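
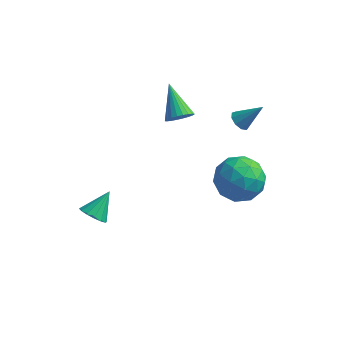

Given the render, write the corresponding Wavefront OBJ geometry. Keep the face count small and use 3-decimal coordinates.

v 2.355 4.953 -2.236
v 3.494 4.917 -2.699
v 2.306 2.963 -2.201
v 3.445 2.927 -2.664
v 3.26 3.332 -1.517
v 3.29 4.562 -1.539
v 2.51 3.318 -3.361
v 2.54 4.548 -3.383
v 3.59 3.906 -3.394
v 4.053 3.915 -2.255
v 1.747 3.965 -2.645
v 2.21 3.974 -1.506
v 2.929 5.109 -2.471
v 2.871 2.771 -2.429
v 2.762 3.009 -1.755
v 3.432 2.987 -2.028
v 2.809 4.901 -1.789
v 3.479 4.879 -2.061
v 3.341 3.948 -1.366
v 2.321 3.001 -2.839
v 2.991 2.979 -3.111
v 2.368 4.893 -2.872
v 3.038 4.871 -3.145
v 2.459 3.932 -3.534
v 3.655 4.494 -3.152
v 3.626 3.325 -3.131
v 3.076 3.555 -3.541
v 3.094 4.277 -3.553
v 3.927 4.499 -2.482
v 3.898 3.33 -2.461
v 3.789 3.568 -1.787
v 3.807 4.291 -1.8
v 3.983 3.905 -2.89
v 1.902 4.55 -2.439
v 1.873 3.381 -2.418
v 1.993 3.589 -3.1
v 2.011 4.312 -3.113
v 2.174 4.555 -1.769
v 2.145 3.386 -1.748
v 2.706 3.603 -1.347
v 2.724 4.325 -1.359
v 1.817 3.975 -2.01
v 0.573 2.693 2.522
v 0.814 2.409 3.055
v -0.293 3.827 3.518
v 0.991 2.585 3.008
v 1.104 2.778 2.888
v 1.136 2.957 2.712
v 1.083 3.096 2.507
v 0.952 3.174 2.304
v 0.763 3.179 2.134
v 0.546 3.11 2.024
v 0.332 2.977 1.989
v 0.156 2.801 2.036
v 0.043 2.609 2.156
v 0.01 2.429 2.333
v 0.064 2.29 2.538
v 0.195 2.212 2.741
v 0.383 2.207 2.91
v 0.601 2.277 3.02
v 2.872 3.852 1.923
v 3.248 3.584 1.664
v 3.768 4.148 2.917
v 3.25 3.931 1.56
v 3.074 4.241 1.625
v 2.804 4.37 1.83
v 2.566 4.256 2.079
v 2.471 3.953 2.255
v 2.564 3.603 2.275
v 2.801 3.37 2.131
v 3.071 3.362 1.89
v -1.942 -1.134 -1.456
v -1.349 -1.1 -1.767
v -1.538 -0.186 -0.584
v -1.549 -0.866 -1.929
v -1.854 -0.705 -1.963
v -2.182 -0.658 -1.862
v -2.446 -0.739 -1.652
v -2.575 -0.926 -1.39
v -2.534 -1.168 -1.145
v -2.334 -1.402 -0.984
v -2.029 -1.563 -0.949
v -1.701 -1.61 -1.05
v -1.437 -1.529 -1.26
v -1.308 -1.342 -1.523
f 1 38 17
f 38 12 41
f 17 41 6
f 38 41 17
f 1 17 13
f 17 6 18
f 13 18 2
f 17 18 13
f 1 13 22
f 13 2 23
f 22 23 8
f 13 23 22
f 1 22 34
f 22 8 37
f 34 37 11
f 22 37 34
f 1 34 38
f 34 11 42
f 38 42 12
f 34 42 38
f 2 18 29
f 18 6 32
f 29 32 10
f 18 32 29
f 6 41 19
f 41 12 40
f 19 40 5
f 41 40 19
f 12 42 39
f 42 11 35
f 39 35 3
f 42 35 39
f 11 37 36
f 37 8 24
f 36 24 7
f 37 24 36
f 8 23 28
f 23 2 25
f 28 25 9
f 23 25 28
f 4 30 16
f 30 10 31
f 16 31 5
f 30 31 16
f 4 16 14
f 16 5 15
f 14 15 3
f 16 15 14
f 4 14 21
f 14 3 20
f 21 20 7
f 14 20 21
f 4 21 26
f 21 7 27
f 26 27 9
f 21 27 26
f 4 26 30
f 26 9 33
f 30 33 10
f 26 33 30
f 5 31 19
f 31 10 32
f 19 32 6
f 31 32 19
f 3 15 39
f 15 5 40
f 39 40 12
f 15 40 39
f 7 20 36
f 20 3 35
f 36 35 11
f 20 35 36
f 9 27 28
f 27 7 24
f 28 24 8
f 27 24 28
f 10 33 29
f 33 9 25
f 29 25 2
f 33 25 29
f 44 43 46
f 44 46 45
f 46 43 47
f 46 47 45
f 47 43 48
f 47 48 45
f 48 43 49
f 48 49 45
f 49 43 50
f 49 50 45
f 50 43 51
f 50 51 45
f 51 43 52
f 51 52 45
f 52 43 53
f 52 53 45
f 53 43 54
f 53 54 45
f 54 43 55
f 54 55 45
f 55 43 56
f 55 56 45
f 56 43 57
f 56 57 45
f 57 43 58
f 57 58 45
f 58 43 59
f 58 59 45
f 59 43 60
f 59 60 45
f 60 43 44
f 60 44 45
f 62 61 64
f 62 64 63
f 64 61 65
f 64 65 63
f 65 61 66
f 65 66 63
f 66 61 67
f 66 67 63
f 67 61 68
f 67 68 63
f 68 61 69
f 68 69 63
f 69 61 70
f 69 70 63
f 70 61 71
f 70 71 63
f 71 61 62
f 71 62 63
f 73 72 75
f 73 75 74
f 75 72 76
f 75 76 74
f 76 72 77
f 76 77 74
f 77 72 78
f 77 78 74
f 78 72 79
f 78 79 74
f 79 72 80
f 79 80 74
f 80 72 81
f 80 81 74
f 81 72 82
f 81 82 74
f 82 72 83
f 82 83 74
f 83 72 84
f 83 84 74
f 84 72 85
f 84 85 74
f 85 72 73
f 85 73 74



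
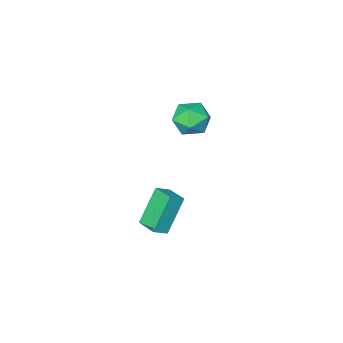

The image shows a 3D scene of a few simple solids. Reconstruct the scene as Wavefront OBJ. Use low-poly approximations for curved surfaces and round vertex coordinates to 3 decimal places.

v 2.792 1.532 -0.897
v 3.522 1.491 -0.445
v 2.747 2.658 -0.724
v 3.477 2.617 -0.271
v 3.883 1.843 -2.629
v 4.613 1.802 -2.176
v 3.838 2.969 -2.455
v 4.568 2.928 -2.003
v 1.689 2.641 3.43
v 2.43 2.636 4.101
v 1.31 1.124 3.839
v 2.051 1.119 4.51
v 1.245 1.69 4.659
v 1.479 2.627 4.407
v 2.261 1.133 3.533
v 2.495 2.07 3.281
v 2.783 1.704 4.165
v 2.155 2.049 4.86
v 1.585 1.711 3.08
v 0.957 2.056 3.775
f 2 4 1
f 5 2 1
f 1 4 3
f 3 5 1
f 2 8 4
f 6 2 5
f 6 8 2
f 4 8 3
f 7 5 3
f 3 8 7
f 7 6 5
f 8 6 7
f 9 20 14
f 9 14 10
f 9 10 16
f 9 16 19
f 9 19 20
f 10 14 18
f 14 20 13
f 20 19 11
f 19 16 15
f 16 10 17
f 12 18 13
f 12 13 11
f 12 11 15
f 12 15 17
f 12 17 18
f 13 18 14
f 11 13 20
f 15 11 19
f 17 15 16
f 18 17 10



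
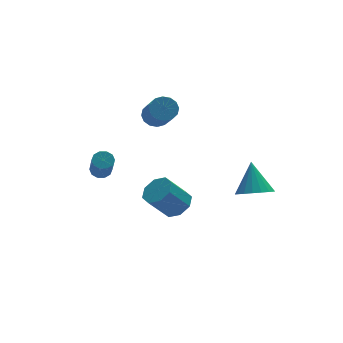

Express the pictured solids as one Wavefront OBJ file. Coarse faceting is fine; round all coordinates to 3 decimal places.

v -3.088 0.945 -0.463
v -2.544 0.778 -0.496
v -2.789 -0.293 0.931
v -3.332 -0.125 0.963
v -2.558 1.06 -0.286
v -2.803 -0.01 1.14
v -2.775 1.299 -0.144
v -3.02 0.229 1.282
v -3.111 1.403 -0.124
v -3.356 0.332 1.302
v -3.438 1.332 -0.233
v -3.683 0.261 1.193
v -3.631 1.113 -0.431
v -3.876 0.042 0.996
v -3.617 0.83 -0.64
v -3.862 -0.24 0.786
v -3.4 0.591 -0.782
v -3.645 -0.479 0.644
v -3.064 0.488 -0.802
v -3.309 -0.583 0.624
v -2.737 0.559 -0.693
v -2.982 -0.512 0.733
v 0.305 2.075 2.058
v 0.79 2.434 2.521
v 0.6 0.883 3.924
v 0.115 0.525 3.462
v 0.435 2.569 2.622
v 0.244 1.018 4.025
v 0.044 2.572 2.571
v -0.146 1.021 3.975
v -0.276 2.441 2.384
v -0.466 0.891 3.787
v -0.44 2.213 2.109
v -0.631 0.662 3.512
v -0.405 1.948 1.821
v -0.596 0.397 3.224
v -0.18 1.717 1.596
v -0.37 0.166 2.999
v 0.176 1.582 1.495
v -0.015 0.031 2.898
v 0.566 1.579 1.545
v 0.376 0.028 2.949
v 0.886 1.709 1.733
v 0.696 0.159 3.136
v 1.051 1.938 2.008
v 0.86 0.387 3.411
v 1.016 2.203 2.296
v 0.825 0.652 3.699
v 3.445 -3.156 -1.268
v 4.408 -3.073 -1.482
v 3.695 -2.084 0.268
v 4.231 -2.729 -1.693
v 3.898 -2.47 -1.82
v 3.475 -2.347 -1.838
v 3.047 -2.384 -1.742
v 2.697 -2.574 -1.553
v 2.496 -2.879 -1.308
v 2.482 -3.239 -1.054
v 2.66 -3.583 -0.843
v 2.993 -3.842 -0.716
v 3.415 -3.965 -0.699
v 3.844 -3.928 -0.794
v 4.194 -3.738 -0.983
v 4.395 -3.433 -1.229
v 0.727 0.31 -3.673
v 1.426 0.051 -3.117
v 0.332 0.032 -1.751
v -0.367 0.29 -2.307
v 1.36 0.759 -3.16
v 0.266 0.739 -1.794
v 0.922 1.203 -3.504
v -0.171 1.184 -2.138
v 0.371 1.124 -3.947
v -0.723 1.105 -2.581
v 0.028 0.568 -4.229
v -1.066 0.549 -2.863
v 0.094 -0.139 -4.186
v -1 -0.159 -2.82
v 0.531 -0.584 -3.842
v -0.562 -0.603 -2.476
v 1.083 -0.505 -3.399
v -0.011 -0.524 -2.033
f 2 1 5
f 2 5 3
f 3 5 6
f 3 6 4
f 5 1 7
f 5 7 6
f 6 7 8
f 6 8 4
f 7 1 9
f 7 9 8
f 8 9 10
f 8 10 4
f 9 1 11
f 9 11 10
f 10 11 12
f 10 12 4
f 11 1 13
f 11 13 12
f 12 13 14
f 12 14 4
f 13 1 15
f 13 15 14
f 14 15 16
f 14 16 4
f 15 1 17
f 15 17 16
f 16 17 18
f 16 18 4
f 17 1 19
f 17 19 18
f 18 19 20
f 18 20 4
f 19 1 21
f 19 21 20
f 20 21 22
f 20 22 4
f 21 1 2
f 21 2 22
f 22 2 3
f 22 3 4
f 24 23 27
f 24 27 25
f 25 27 28
f 25 28 26
f 27 23 29
f 27 29 28
f 28 29 30
f 28 30 26
f 29 23 31
f 29 31 30
f 30 31 32
f 30 32 26
f 31 23 33
f 31 33 32
f 32 33 34
f 32 34 26
f 33 23 35
f 33 35 34
f 34 35 36
f 34 36 26
f 35 23 37
f 35 37 36
f 36 37 38
f 36 38 26
f 37 23 39
f 37 39 38
f 38 39 40
f 38 40 26
f 39 23 41
f 39 41 40
f 40 41 42
f 40 42 26
f 41 23 43
f 41 43 42
f 42 43 44
f 42 44 26
f 43 23 45
f 43 45 44
f 44 45 46
f 44 46 26
f 45 23 47
f 45 47 46
f 46 47 48
f 46 48 26
f 47 23 24
f 47 24 48
f 48 24 25
f 48 25 26
f 50 49 52
f 50 52 51
f 52 49 53
f 52 53 51
f 53 49 54
f 53 54 51
f 54 49 55
f 54 55 51
f 55 49 56
f 55 56 51
f 56 49 57
f 56 57 51
f 57 49 58
f 57 58 51
f 58 49 59
f 58 59 51
f 59 49 60
f 59 60 51
f 60 49 61
f 60 61 51
f 61 49 62
f 61 62 51
f 62 49 63
f 62 63 51
f 63 49 64
f 63 64 51
f 64 49 50
f 64 50 51
f 66 65 69
f 66 69 67
f 67 69 70
f 67 70 68
f 69 65 71
f 69 71 70
f 70 71 72
f 70 72 68
f 71 65 73
f 71 73 72
f 72 73 74
f 72 74 68
f 73 65 75
f 73 75 74
f 74 75 76
f 74 76 68
f 75 65 77
f 75 77 76
f 76 77 78
f 76 78 68
f 77 65 79
f 77 79 78
f 78 79 80
f 78 80 68
f 79 65 81
f 79 81 80
f 80 81 82
f 80 82 68
f 81 65 66
f 81 66 82
f 82 66 67
f 82 67 68



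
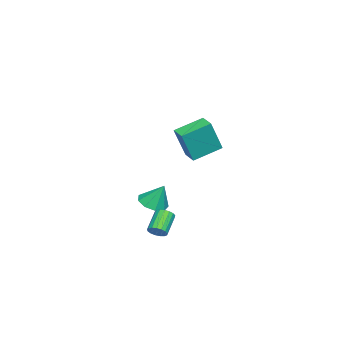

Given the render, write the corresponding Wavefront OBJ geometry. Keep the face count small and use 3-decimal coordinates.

v -2.876 -3.476 -4.35
v -2.26 -4.063 -4.087
v -2.804 -2.804 -3.01
v -1.992 -3.581 -4.344
v -2.137 -3.049 -4.603
v -2.627 -2.718 -4.744
v -3.234 -2.741 -4.7
v -3.673 -3.108 -4.492
v -3.739 -3.647 -4.218
v -3.401 -4.107 -4.005
v -2.817 -4.271 -3.954
v 0.171 1.125 1.951
v 0.79 0.746 3.783
v 0.775 1.775 1.882
v 1.394 1.396 3.713
v 1.286 0.024 1.347
v 1.905 -0.355 3.178
v 1.89 0.674 1.277
v 2.509 0.295 3.109
v 1.387 -1.46 -4.304
v 1.634 -1.124 -3.961
v 0.54 -1.144 -3.153
v 0.293 -1.48 -3.496
v 1.511 -0.966 -4.124
v 0.417 -0.986 -3.317
v 1.359 -0.921 -4.329
v 0.265 -0.941 -3.521
v 1.214 -1 -4.527
v 0.12 -1.02 -3.72
v 1.108 -1.184 -4.675
v 0.014 -1.204 -3.867
v 1.066 -1.432 -4.737
v -0.028 -1.451 -3.93
v 1.098 -1.685 -4.701
v 0.004 -1.705 -3.893
v 1.196 -1.888 -4.573
v 0.102 -1.907 -3.765
v 1.338 -1.992 -4.384
v 0.244 -2.012 -3.576
v 1.491 -1.974 -4.176
v 0.397 -1.994 -3.368
v 1.62 -1.839 -3.998
v 0.526 -1.859 -3.19
v 1.696 -1.617 -3.889
v 0.602 -1.637 -3.082
v 1.701 -1.359 -3.876
v 0.607 -1.379 -3.069
f 2 1 4
f 2 4 3
f 4 1 5
f 4 5 3
f 5 1 6
f 5 6 3
f 6 1 7
f 6 7 3
f 7 1 8
f 7 8 3
f 8 1 9
f 8 9 3
f 9 1 10
f 9 10 3
f 10 1 11
f 10 11 3
f 11 1 2
f 11 2 3
f 13 15 12
f 16 13 12
f 12 15 14
f 14 16 12
f 13 19 15
f 17 13 16
f 17 19 13
f 15 19 14
f 18 16 14
f 14 19 18
f 18 17 16
f 19 17 18
f 21 20 24
f 21 24 22
f 22 24 25
f 22 25 23
f 24 20 26
f 24 26 25
f 25 26 27
f 25 27 23
f 26 20 28
f 26 28 27
f 27 28 29
f 27 29 23
f 28 20 30
f 28 30 29
f 29 30 31
f 29 31 23
f 30 20 32
f 30 32 31
f 31 32 33
f 31 33 23
f 32 20 34
f 32 34 33
f 33 34 35
f 33 35 23
f 34 20 36
f 34 36 35
f 35 36 37
f 35 37 23
f 36 20 38
f 36 38 37
f 37 38 39
f 37 39 23
f 38 20 40
f 38 40 39
f 39 40 41
f 39 41 23
f 40 20 42
f 40 42 41
f 41 42 43
f 41 43 23
f 42 20 44
f 42 44 43
f 43 44 45
f 43 45 23
f 44 20 46
f 44 46 45
f 45 46 47
f 45 47 23
f 46 20 21
f 46 21 47
f 47 21 22
f 47 22 23



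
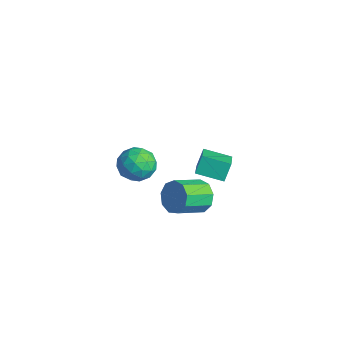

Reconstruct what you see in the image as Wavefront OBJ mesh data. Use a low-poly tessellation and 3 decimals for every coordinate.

v 3.519 0.204 0.9
v 3.265 0.717 1.84
v 2.198 0.982 0.12
v 1.945 1.494 1.06
v 4.415 1.346 0.52
v 4.162 1.858 1.46
v 3.095 2.123 -0.26
v 2.841 2.636 0.68
v 0.6 2.037 -4.107
v 1.416 1.862 -4.693
v 1.636 0.228 -3.899
v 0.82 0.403 -3.313
v 1.61 2.176 -4.101
v 1.83 0.542 -3.307
v 1.332 2.425 -3.512
v 1.552 0.791 -2.718
v 0.711 2.492 -3.201
v 0.931 0.858 -2.407
v 0.038 2.347 -3.314
v 0.258 0.713 -2.52
v -0.372 2.056 -3.799
v -0.152 0.422 -3.004
v -0.327 1.757 -4.427
v -0.107 0.123 -3.633
v 0.152 1.588 -4.906
v 0.372 -0.046 -4.112
v 0.84 1.63 -5.011
v 1.06 -0.004 -4.217
v -2.791 0.792 -2.808
v -2.091 0.026 -3.295
v -4.109 0.374 -4.045
v -3.409 -0.392 -4.532
v -3.831 -0.587 -3.484
v -3.017 -0.328 -2.72
v -3.183 0.728 -4.62
v -2.369 0.987 -3.856
v -2.333 -0.013 -4.415
v -2.734 -0.826 -3.713
v -3.466 1.226 -3.627
v -3.867 0.413 -2.925
v -2.326 0.446 -2.943
v -3.874 -0.046 -4.397
v -4.123 -0.16 -3.781
v -3.711 -0.61 -4.067
v -2.87 0.237 -2.605
v -2.458 -0.213 -2.892
v -3.481 -0.573 -3.003
v -3.742 0.613 -4.448
v -3.33 0.163 -4.735
v -2.489 1.01 -3.273
v -2.077 0.56 -3.559
v -2.719 0.973 -4.337
v -2.056 -0.027 -3.888
v -2.831 -0.273 -4.614
v -2.698 0.385 -4.666
v -2.22 0.537 -4.217
v -2.292 -0.505 -3.475
v -3.066 -0.751 -4.202
v -3.315 -0.865 -3.586
v -2.836 -0.714 -3.137
v -2.434 -0.528 -4.133
v -3.134 1.151 -3.138
v -3.908 0.905 -3.865
v -3.364 1.114 -4.203
v -2.885 1.265 -3.754
v -3.369 0.673 -2.726
v -4.144 0.427 -3.452
v -3.98 -0.137 -3.123
v -3.502 0.015 -2.674
v -3.766 0.928 -3.207
f 2 4 1
f 5 2 1
f 1 4 3
f 3 5 1
f 2 8 4
f 6 2 5
f 6 8 2
f 4 8 3
f 7 5 3
f 3 8 7
f 7 6 5
f 8 6 7
f 10 9 13
f 10 13 11
f 11 13 14
f 11 14 12
f 13 9 15
f 13 15 14
f 14 15 16
f 14 16 12
f 15 9 17
f 15 17 16
f 16 17 18
f 16 18 12
f 17 9 19
f 17 19 18
f 18 19 20
f 18 20 12
f 19 9 21
f 19 21 20
f 20 21 22
f 20 22 12
f 21 9 23
f 21 23 22
f 22 23 24
f 22 24 12
f 23 9 25
f 23 25 24
f 24 25 26
f 24 26 12
f 25 9 27
f 25 27 26
f 26 27 28
f 26 28 12
f 27 9 10
f 27 10 28
f 28 10 11
f 28 11 12
f 29 66 45
f 66 40 69
f 45 69 34
f 66 69 45
f 29 45 41
f 45 34 46
f 41 46 30
f 45 46 41
f 29 41 50
f 41 30 51
f 50 51 36
f 41 51 50
f 29 50 62
f 50 36 65
f 62 65 39
f 50 65 62
f 29 62 66
f 62 39 70
f 66 70 40
f 62 70 66
f 30 46 57
f 46 34 60
f 57 60 38
f 46 60 57
f 34 69 47
f 69 40 68
f 47 68 33
f 69 68 47
f 40 70 67
f 70 39 63
f 67 63 31
f 70 63 67
f 39 65 64
f 65 36 52
f 64 52 35
f 65 52 64
f 36 51 56
f 51 30 53
f 56 53 37
f 51 53 56
f 32 58 44
f 58 38 59
f 44 59 33
f 58 59 44
f 32 44 42
f 44 33 43
f 42 43 31
f 44 43 42
f 32 42 49
f 42 31 48
f 49 48 35
f 42 48 49
f 32 49 54
f 49 35 55
f 54 55 37
f 49 55 54
f 32 54 58
f 54 37 61
f 58 61 38
f 54 61 58
f 33 59 47
f 59 38 60
f 47 60 34
f 59 60 47
f 31 43 67
f 43 33 68
f 67 68 40
f 43 68 67
f 35 48 64
f 48 31 63
f 64 63 39
f 48 63 64
f 37 55 56
f 55 35 52
f 56 52 36
f 55 52 56
f 38 61 57
f 61 37 53
f 57 53 30
f 61 53 57



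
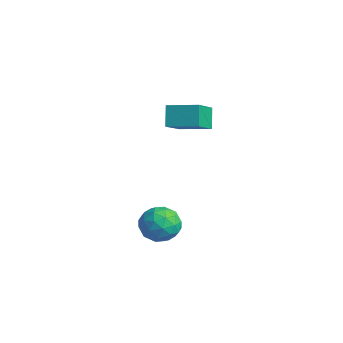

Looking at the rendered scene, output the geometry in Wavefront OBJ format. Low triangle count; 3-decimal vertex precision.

v 1.407 1.86 3.045
v 0.792 2.223 4.179
v 0.255 3.289 1.964
v -0.36 3.652 3.098
v 2.62 3.048 3.322
v 2.005 3.411 4.456
v 1.468 4.477 2.241
v 0.853 4.84 3.375
v 1.889 0.693 -2.681
v 2.403 1.311 -3.512
v 3.557 0.049 -2.128
v 4.071 0.667 -2.959
v 3.579 1.203 -2.06
v 2.548 1.601 -2.402
v 3.412 -0.241 -3.238
v 2.381 0.157 -3.58
v 3.344 0.734 -3.856
v 3.448 1.627 -3.129
v 2.512 -0.267 -2.511
v 2.616 0.626 -1.784
v 2 1.058 -3.145
v 3.96 0.302 -2.495
v 3.671 0.617 -1.967
v 3.973 0.98 -2.455
v 2.085 1.229 -2.493
v 2.387 1.592 -2.981
v 3.078 1.529 -2.128
v 3.573 -0.232 -2.659
v 3.875 0.131 -3.147
v 1.987 0.38 -3.185
v 2.289 0.743 -3.673
v 2.882 -0.169 -3.512
v 2.855 1.082 -3.836
v 3.836 0.704 -3.511
v 3.448 0.17 -3.675
v 2.842 0.404 -3.876
v 2.916 1.607 -3.408
v 3.896 1.229 -3.083
v 3.607 1.544 -2.555
v 3.001 1.778 -2.756
v 3.469 1.268 -3.611
v 2.064 0.131 -2.557
v 3.044 -0.247 -2.232
v 2.959 -0.418 -2.884
v 2.353 -0.184 -3.085
v 2.124 0.656 -2.129
v 3.105 0.278 -1.804
v 3.118 0.956 -1.764
v 2.512 1.19 -1.965
v 2.491 0.092 -2.029
f 2 4 1
f 5 2 1
f 1 4 3
f 3 5 1
f 2 8 4
f 6 2 5
f 6 8 2
f 4 8 3
f 7 5 3
f 3 8 7
f 7 6 5
f 8 6 7
f 9 46 25
f 46 20 49
f 25 49 14
f 46 49 25
f 9 25 21
f 25 14 26
f 21 26 10
f 25 26 21
f 9 21 30
f 21 10 31
f 30 31 16
f 21 31 30
f 9 30 42
f 30 16 45
f 42 45 19
f 30 45 42
f 9 42 46
f 42 19 50
f 46 50 20
f 42 50 46
f 10 26 37
f 26 14 40
f 37 40 18
f 26 40 37
f 14 49 27
f 49 20 48
f 27 48 13
f 49 48 27
f 20 50 47
f 50 19 43
f 47 43 11
f 50 43 47
f 19 45 44
f 45 16 32
f 44 32 15
f 45 32 44
f 16 31 36
f 31 10 33
f 36 33 17
f 31 33 36
f 12 38 24
f 38 18 39
f 24 39 13
f 38 39 24
f 12 24 22
f 24 13 23
f 22 23 11
f 24 23 22
f 12 22 29
f 22 11 28
f 29 28 15
f 22 28 29
f 12 29 34
f 29 15 35
f 34 35 17
f 29 35 34
f 12 34 38
f 34 17 41
f 38 41 18
f 34 41 38
f 13 39 27
f 39 18 40
f 27 40 14
f 39 40 27
f 11 23 47
f 23 13 48
f 47 48 20
f 23 48 47
f 15 28 44
f 28 11 43
f 44 43 19
f 28 43 44
f 17 35 36
f 35 15 32
f 36 32 16
f 35 32 36
f 18 41 37
f 41 17 33
f 37 33 10
f 41 33 37



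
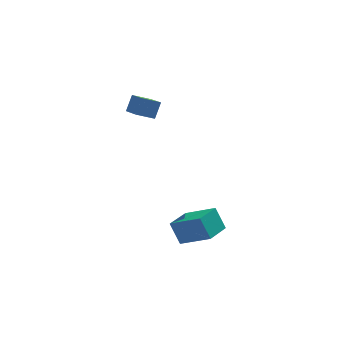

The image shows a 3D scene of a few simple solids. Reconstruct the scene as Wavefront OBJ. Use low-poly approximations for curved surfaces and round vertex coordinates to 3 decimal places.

v 1.159 -4.076 -4.881
v 0.628 -3.63 -3.484
v 2.2 -2.573 -4.965
v 1.668 -2.127 -3.567
v 2.732 -5.113 -3.953
v 2.2 -4.667 -2.555
v 3.772 -3.61 -4.036
v 3.241 -3.164 -2.639
v -0.92 0.044 3.436
v -0.53 0.482 4.506
v -1.317 2.046 2.761
v -0.927 2.484 3.83
v 0.167 0.116 3.01
v 0.557 0.554 4.079
v -0.23 2.118 2.334
v 0.16 2.556 3.404
f 2 4 1
f 5 2 1
f 1 4 3
f 3 5 1
f 2 8 4
f 6 2 5
f 6 8 2
f 4 8 3
f 7 5 3
f 3 8 7
f 7 6 5
f 8 6 7
f 10 12 9
f 13 10 9
f 9 12 11
f 11 13 9
f 10 16 12
f 14 10 13
f 14 16 10
f 12 16 11
f 15 13 11
f 11 16 15
f 15 14 13
f 16 14 15



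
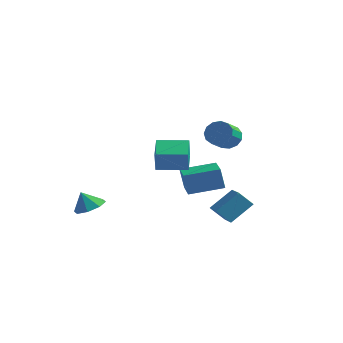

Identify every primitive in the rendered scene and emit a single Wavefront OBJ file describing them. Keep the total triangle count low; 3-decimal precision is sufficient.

v -3.739 -3.068 -4.019
v -2.857 -3.382 -3.727
v -4.181 -3.312 -2.941
v -2.957 -2.649 -3.603
v -3.514 -2.162 -3.722
v -4.203 -2.205 -4.015
v -4.62 -2.755 -4.31
v -4.521 -3.487 -4.435
v -3.963 -3.975 -4.316
v -3.274 -3.931 -4.023
v -0.452 -1.451 -1.027
v -0.226 -1.878 0.308
v -1.194 -0.164 -0.49
v -0.969 -0.591 0.845
v 1.129 -0.549 -1.005
v 1.354 -0.976 0.33
v 0.386 0.738 -0.468
v 0.612 0.311 0.867
v 2.145 0.026 -3.873
v 2.878 1.162 -2.716
v 2.856 0.432 -4.723
v 3.589 1.568 -3.565
v 3.211 -1.048 -3.495
v 3.944 0.088 -2.337
v 3.922 -0.642 -4.344
v 4.655 0.494 -3.187
v 2.212 1.796 0.996
v 2.544 1.419 0.297
v 2.639 0.227 0.986
v 2.308 0.604 1.684
v 2.919 1.594 0.549
v 3.014 0.402 1.237
v 3.07 1.834 0.942
v 3.165 0.641 1.631
v 2.949 2.061 1.353
v 3.044 0.869 2.041
v 2.594 2.204 1.65
v 2.689 1.012 2.338
v 2.118 2.218 1.739
v 2.213 1.026 2.428
v 1.672 2.098 1.593
v 1.767 0.905 2.281
v 1.397 1.882 1.257
v 1.493 0.689 1.945
v 1.382 1.639 0.838
v 1.477 0.446 1.526
v 1.63 1.446 0.469
v 1.725 0.253 1.157
v 2.063 1.364 0.268
v 2.158 0.171 0.956
v 0.013 1.157 -3.689
v -0.242 1.048 -2.265
v -1.04 2.384 -3.784
v -1.295 2.276 -2.361
v 1.595 2.544 -3.299
v 1.34 2.436 -1.876
v 0.542 3.772 -3.395
v 0.287 3.663 -1.971
f 2 1 4
f 2 4 3
f 4 1 5
f 4 5 3
f 5 1 6
f 5 6 3
f 6 1 7
f 6 7 3
f 7 1 8
f 7 8 3
f 8 1 9
f 8 9 3
f 9 1 10
f 9 10 3
f 10 1 2
f 10 2 3
f 12 14 11
f 15 12 11
f 11 14 13
f 13 15 11
f 12 18 14
f 16 12 15
f 16 18 12
f 14 18 13
f 17 15 13
f 13 18 17
f 17 16 15
f 18 16 17
f 20 22 19
f 23 20 19
f 19 22 21
f 21 23 19
f 20 26 22
f 24 20 23
f 24 26 20
f 22 26 21
f 25 23 21
f 21 26 25
f 25 24 23
f 26 24 25
f 28 27 31
f 28 31 29
f 29 31 32
f 29 32 30
f 31 27 33
f 31 33 32
f 32 33 34
f 32 34 30
f 33 27 35
f 33 35 34
f 34 35 36
f 34 36 30
f 35 27 37
f 35 37 36
f 36 37 38
f 36 38 30
f 37 27 39
f 37 39 38
f 38 39 40
f 38 40 30
f 39 27 41
f 39 41 40
f 40 41 42
f 40 42 30
f 41 27 43
f 41 43 42
f 42 43 44
f 42 44 30
f 43 27 45
f 43 45 44
f 44 45 46
f 44 46 30
f 45 27 47
f 45 47 46
f 46 47 48
f 46 48 30
f 47 27 49
f 47 49 48
f 48 49 50
f 48 50 30
f 49 27 28
f 49 28 50
f 50 28 29
f 50 29 30
f 52 54 51
f 55 52 51
f 51 54 53
f 53 55 51
f 52 58 54
f 56 52 55
f 56 58 52
f 54 58 53
f 57 55 53
f 53 58 57
f 57 56 55
f 58 56 57



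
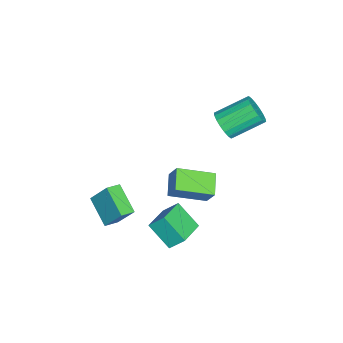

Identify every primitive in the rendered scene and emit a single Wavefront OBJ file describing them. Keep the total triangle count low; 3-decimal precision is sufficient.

v -1.344 0.201 -0.797
v -0.93 0.678 0.246
v -1.882 2.11 -1.456
v -1.469 2.587 -0.412
v -0.131 0.353 -1.348
v 0.282 0.83 -0.304
v -0.67 2.262 -2.006
v -0.256 2.739 -0.963
v -1.868 2.853 3.267
v -1.199 2.801 3.835
v -1.882 4.375 4.782
v -2.552 4.427 4.213
v -1.056 3.033 3.554
v -1.74 4.607 4.501
v -1.074 3.229 3.215
v -1.758 4.803 4.162
v -1.25 3.35 2.887
v -1.933 4.924 3.834
v -1.547 3.373 2.633
v -2.231 4.947 3.58
v -1.909 3.293 2.506
v -2.592 4.867 3.453
v -2.262 3.126 2.529
v -2.946 4.7 3.475
v -2.538 2.905 2.698
v -3.221 4.479 3.645
v -2.68 2.673 2.979
v -3.364 4.247 3.926
v -2.662 2.477 3.318
v -3.346 4.051 4.265
v -2.487 2.356 3.646
v -3.17 3.93 4.593
v -2.189 2.333 3.9
v -2.873 3.907 4.847
v -1.828 2.413 4.027
v -2.511 3.987 4.974
v -1.474 2.58 4.005
v -2.158 4.154 4.951
v 0.979 -3.377 -1.089
v 1.209 -2.466 0.218
v 0.354 -2.846 -1.349
v 0.584 -1.935 -0.042
v 2.176 -2.405 -1.978
v 2.406 -1.494 -0.671
v 1.551 -1.874 -2.238
v 1.781 -0.963 -0.931
v 0.934 0.31 -1.501
v 0.953 1.089 -0.682
v 1.509 1.446 -2.596
v 1.528 2.225 -1.778
v 2.512 -0.125 -1.122
v 2.531 0.654 -0.304
v 3.087 1.011 -2.218
v 3.106 1.79 -1.399
f 2 4 1
f 5 2 1
f 1 4 3
f 3 5 1
f 2 8 4
f 6 2 5
f 6 8 2
f 4 8 3
f 7 5 3
f 3 8 7
f 7 6 5
f 8 6 7
f 10 9 13
f 10 13 11
f 11 13 14
f 11 14 12
f 13 9 15
f 13 15 14
f 14 15 16
f 14 16 12
f 15 9 17
f 15 17 16
f 16 17 18
f 16 18 12
f 17 9 19
f 17 19 18
f 18 19 20
f 18 20 12
f 19 9 21
f 19 21 20
f 20 21 22
f 20 22 12
f 21 9 23
f 21 23 22
f 22 23 24
f 22 24 12
f 23 9 25
f 23 25 24
f 24 25 26
f 24 26 12
f 25 9 27
f 25 27 26
f 26 27 28
f 26 28 12
f 27 9 29
f 27 29 28
f 28 29 30
f 28 30 12
f 29 9 31
f 29 31 30
f 30 31 32
f 30 32 12
f 31 9 33
f 31 33 32
f 32 33 34
f 32 34 12
f 33 9 35
f 33 35 34
f 34 35 36
f 34 36 12
f 35 9 37
f 35 37 36
f 36 37 38
f 36 38 12
f 37 9 10
f 37 10 38
f 38 10 11
f 38 11 12
f 40 42 39
f 43 40 39
f 39 42 41
f 41 43 39
f 40 46 42
f 44 40 43
f 44 46 40
f 42 46 41
f 45 43 41
f 41 46 45
f 45 44 43
f 46 44 45
f 48 50 47
f 51 48 47
f 47 50 49
f 49 51 47
f 48 54 50
f 52 48 51
f 52 54 48
f 50 54 49
f 53 51 49
f 49 54 53
f 53 52 51
f 54 52 53



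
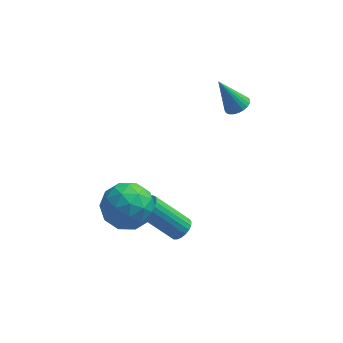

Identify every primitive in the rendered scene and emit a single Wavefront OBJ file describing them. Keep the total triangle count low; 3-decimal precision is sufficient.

v 1.091 3.115 0.756
v 1.552 3.209 1
v 0.369 3.245 2.064
v 1.493 3.401 0.949
v 1.374 3.549 0.869
v 1.211 3.631 0.771
v 1.03 3.635 0.671
v 0.859 3.559 0.583
v 0.722 3.416 0.523
v 0.642 3.227 0.497
v 0.63 3.021 0.511
v 0.688 2.829 0.562
v 0.808 2.681 0.643
v 0.971 2.599 0.741
v 1.152 2.595 0.841
v 1.323 2.671 0.928
v 1.459 2.814 0.989
v 1.54 3.003 1.014
v -0.78 -0.897 -2.732
v -0.48 -0.583 -2.464
v -1.741 -0.509 -1.14
v -2.04 -0.823 -1.408
v -0.594 -0.447 -2.58
v -1.854 -0.373 -1.256
v -0.74 -0.389 -2.723
v -2 -0.315 -1.398
v -0.893 -0.418 -2.867
v -2.153 -0.344 -1.542
v -1.026 -0.531 -2.987
v -2.287 -0.456 -1.663
v -1.117 -0.706 -3.064
v -2.378 -0.632 -1.74
v -1.149 -0.915 -3.083
v -2.41 -0.841 -1.759
v -1.118 -1.121 -3.042
v -2.379 -1.046 -1.717
v -1.028 -1.288 -2.947
v -2.289 -1.213 -1.622
v -0.895 -1.387 -2.815
v -2.156 -1.313 -1.49
v -0.742 -1.402 -2.668
v -2.003 -1.327 -1.344
v -0.596 -1.329 -2.533
v -1.857 -1.255 -1.209
v -0.481 -1.182 -2.432
v -1.742 -1.108 -1.108
v -0.418 -0.986 -2.383
v -1.679 -0.911 -1.059
v -0.418 -0.774 -2.395
v -1.679 -0.7 -1.07
v -2.755 -0.497 -0.554
v -2.103 -1.08 0.009
v -3.217 -1.86 -1.429
v -2.565 -2.443 -0.866
v -3.417 -2.04 -0.424
v -3.131 -1.198 0.117
v -2.189 -1.742 -1.537
v -1.903 -0.9 -0.996
v -1.752 -1.849 -0.598
v -2.511 -2.034 0.09
v -2.809 -0.906 -1.51
v -3.568 -1.091 -0.822
v -2.388 -0.669 -0.196
v -2.932 -2.271 -1.224
v -3.432 -2.035 -0.964
v -3.049 -2.377 -0.633
v -2.993 -0.738 -0.132
v -2.609 -1.081 0.199
v -3.382 -1.646 -0.055
v -2.711 -1.859 -1.619
v -2.327 -2.202 -1.288
v -2.271 -0.563 -0.787
v -1.888 -0.905 -0.456
v -1.938 -1.294 -1.365
v -1.799 -1.464 -0.222
v -2.07 -2.265 -0.736
v -1.85 -1.853 -1.13
v -1.682 -1.358 -0.813
v -2.245 -1.572 0.183
v -2.517 -2.373 -0.331
v -3.017 -2.137 -0.071
v -2.85 -1.642 0.246
v -2.039 -2.024 -0.174
v -2.803 -0.567 -1.089
v -3.075 -1.368 -1.603
v -2.47 -1.298 -1.666
v -2.303 -0.803 -1.349
v -3.25 -0.675 -0.684
v -3.521 -1.476 -1.198
v -3.638 -1.582 -0.607
v -3.47 -1.087 -0.29
v -3.281 -0.916 -1.246
f 2 1 4
f 2 4 3
f 4 1 5
f 4 5 3
f 5 1 6
f 5 6 3
f 6 1 7
f 6 7 3
f 7 1 8
f 7 8 3
f 8 1 9
f 8 9 3
f 9 1 10
f 9 10 3
f 10 1 11
f 10 11 3
f 11 1 12
f 11 12 3
f 12 1 13
f 12 13 3
f 13 1 14
f 13 14 3
f 14 1 15
f 14 15 3
f 15 1 16
f 15 16 3
f 16 1 17
f 16 17 3
f 17 1 18
f 17 18 3
f 18 1 2
f 18 2 3
f 20 19 23
f 20 23 21
f 21 23 24
f 21 24 22
f 23 19 25
f 23 25 24
f 24 25 26
f 24 26 22
f 25 19 27
f 25 27 26
f 26 27 28
f 26 28 22
f 27 19 29
f 27 29 28
f 28 29 30
f 28 30 22
f 29 19 31
f 29 31 30
f 30 31 32
f 30 32 22
f 31 19 33
f 31 33 32
f 32 33 34
f 32 34 22
f 33 19 35
f 33 35 34
f 34 35 36
f 34 36 22
f 35 19 37
f 35 37 36
f 36 37 38
f 36 38 22
f 37 19 39
f 37 39 38
f 38 39 40
f 38 40 22
f 39 19 41
f 39 41 40
f 40 41 42
f 40 42 22
f 41 19 43
f 41 43 42
f 42 43 44
f 42 44 22
f 43 19 45
f 43 45 44
f 44 45 46
f 44 46 22
f 45 19 47
f 45 47 46
f 46 47 48
f 46 48 22
f 47 19 49
f 47 49 48
f 48 49 50
f 48 50 22
f 49 19 20
f 49 20 50
f 50 20 21
f 50 21 22
f 51 88 67
f 88 62 91
f 67 91 56
f 88 91 67
f 51 67 63
f 67 56 68
f 63 68 52
f 67 68 63
f 51 63 72
f 63 52 73
f 72 73 58
f 63 73 72
f 51 72 84
f 72 58 87
f 84 87 61
f 72 87 84
f 51 84 88
f 84 61 92
f 88 92 62
f 84 92 88
f 52 68 79
f 68 56 82
f 79 82 60
f 68 82 79
f 56 91 69
f 91 62 90
f 69 90 55
f 91 90 69
f 62 92 89
f 92 61 85
f 89 85 53
f 92 85 89
f 61 87 86
f 87 58 74
f 86 74 57
f 87 74 86
f 58 73 78
f 73 52 75
f 78 75 59
f 73 75 78
f 54 80 66
f 80 60 81
f 66 81 55
f 80 81 66
f 54 66 64
f 66 55 65
f 64 65 53
f 66 65 64
f 54 64 71
f 64 53 70
f 71 70 57
f 64 70 71
f 54 71 76
f 71 57 77
f 76 77 59
f 71 77 76
f 54 76 80
f 76 59 83
f 80 83 60
f 76 83 80
f 55 81 69
f 81 60 82
f 69 82 56
f 81 82 69
f 53 65 89
f 65 55 90
f 89 90 62
f 65 90 89
f 57 70 86
f 70 53 85
f 86 85 61
f 70 85 86
f 59 77 78
f 77 57 74
f 78 74 58
f 77 74 78
f 60 83 79
f 83 59 75
f 79 75 52
f 83 75 79



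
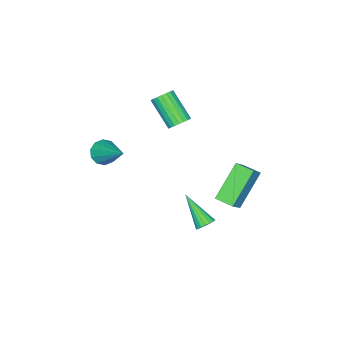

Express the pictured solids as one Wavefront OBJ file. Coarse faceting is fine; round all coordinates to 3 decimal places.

v 1.312 -4.13 1.295
v 1.933 -4.122 0.95
v 2.008 -2.53 2.585
v 1.661 -3.842 0.749
v 1.257 -3.672 0.756
v 0.873 -3.677 0.97
v 0.658 -3.856 1.307
v 0.692 -4.139 1.641
v 0.963 -4.419 1.842
v 1.368 -4.589 1.835
v 1.751 -4.584 1.621
v 1.967 -4.405 1.283
v -0.658 0.26 -3.623
v -0.199 0.023 -3.738
v -1.062 -1.14 -2.357
v -0.14 0.167 -3.561
v -0.185 0.329 -3.395
v -0.323 0.478 -3.275
v -0.527 0.583 -3.224
v -0.758 0.625 -3.251
v -0.969 0.594 -3.352
v -1.118 0.497 -3.507
v -1.176 0.353 -3.685
v -1.132 0.191 -3.85
v -0.994 0.043 -3.971
v -0.789 -0.063 -4.022
v -0.559 -0.104 -3.994
v -0.348 -0.074 -3.893
v -1.723 -1.902 2.231
v -1.141 -2.004 2.334
v -1.575 -3.281 3.511
v -2.157 -3.178 3.409
v -1.194 -1.83 2.504
v -1.627 -3.107 3.681
v -1.338 -1.667 2.627
v -1.771 -2.944 3.804
v -1.549 -1.546 2.682
v -1.982 -2.823 3.859
v -1.79 -1.485 2.658
v -2.223 -2.762 3.836
v -2.019 -1.497 2.561
v -2.453 -2.774 3.738
v -2.198 -1.579 2.407
v -2.631 -2.856 3.584
v -2.294 -1.716 2.223
v -2.727 -2.993 3.4
v -2.292 -1.886 2.039
v -2.725 -3.163 3.217
v -2.191 -2.058 1.89
v -2.624 -3.335 3.067
v -2.01 -2.203 1.799
v -2.443 -3.48 2.976
v -1.779 -2.296 1.783
v -2.212 -3.573 2.96
v -1.538 -2.321 1.845
v -1.972 -3.598 3.022
v -1.33 -2.273 1.973
v -1.763 -3.55 3.15
v -1.189 -2.161 2.146
v -1.623 -3.438 3.323
v -3.459 0.592 -1.073
v -2.566 0.708 -0.136
v -3.472 1.556 -1.18
v -2.58 1.672 -0.242
v -1.86 0.448 -2.578
v -0.968 0.564 -1.64
v -1.874 1.412 -2.684
v -0.981 1.528 -1.747
f 2 1 4
f 2 4 3
f 4 1 5
f 4 5 3
f 5 1 6
f 5 6 3
f 6 1 7
f 6 7 3
f 7 1 8
f 7 8 3
f 8 1 9
f 8 9 3
f 9 1 10
f 9 10 3
f 10 1 11
f 10 11 3
f 11 1 12
f 11 12 3
f 12 1 2
f 12 2 3
f 14 13 16
f 14 16 15
f 16 13 17
f 16 17 15
f 17 13 18
f 17 18 15
f 18 13 19
f 18 19 15
f 19 13 20
f 19 20 15
f 20 13 21
f 20 21 15
f 21 13 22
f 21 22 15
f 22 13 23
f 22 23 15
f 23 13 24
f 23 24 15
f 24 13 25
f 24 25 15
f 25 13 26
f 25 26 15
f 26 13 27
f 26 27 15
f 27 13 28
f 27 28 15
f 28 13 14
f 28 14 15
f 30 29 33
f 30 33 31
f 31 33 34
f 31 34 32
f 33 29 35
f 33 35 34
f 34 35 36
f 34 36 32
f 35 29 37
f 35 37 36
f 36 37 38
f 36 38 32
f 37 29 39
f 37 39 38
f 38 39 40
f 38 40 32
f 39 29 41
f 39 41 40
f 40 41 42
f 40 42 32
f 41 29 43
f 41 43 42
f 42 43 44
f 42 44 32
f 43 29 45
f 43 45 44
f 44 45 46
f 44 46 32
f 45 29 47
f 45 47 46
f 46 47 48
f 46 48 32
f 47 29 49
f 47 49 48
f 48 49 50
f 48 50 32
f 49 29 51
f 49 51 50
f 50 51 52
f 50 52 32
f 51 29 53
f 51 53 52
f 52 53 54
f 52 54 32
f 53 29 55
f 53 55 54
f 54 55 56
f 54 56 32
f 55 29 57
f 55 57 56
f 56 57 58
f 56 58 32
f 57 29 59
f 57 59 58
f 58 59 60
f 58 60 32
f 59 29 30
f 59 30 60
f 60 30 31
f 60 31 32
f 62 64 61
f 65 62 61
f 61 64 63
f 63 65 61
f 62 68 64
f 66 62 65
f 66 68 62
f 64 68 63
f 67 65 63
f 63 68 67
f 67 66 65
f 68 66 67



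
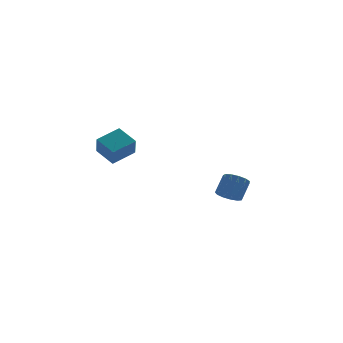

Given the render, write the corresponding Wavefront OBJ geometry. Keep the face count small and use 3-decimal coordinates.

v -4.196 -2.029 2.544
v -4.267 -2.83 3.653
v -4.954 -1.052 3.201
v -5.025 -1.852 4.31
v -2.895 -1.388 3.09
v -2.966 -2.188 4.199
v -3.653 -0.41 3.747
v -3.724 -1.211 4.856
v 2.932 2.128 -1.844
v 3.668 2.035 -2.193
v 4.264 2.738 -1.126
v 3.528 2.832 -0.776
v 3.495 2.431 -2.357
v 4.091 3.134 -1.29
v 3.144 2.73 -2.358
v 3.739 3.434 -1.291
v 2.725 2.839 -2.196
v 3.32 3.542 -1.129
v 2.372 2.722 -1.922
v 2.967 3.425 -0.855
v 2.197 2.416 -1.623
v 2.792 3.12 -0.556
v 2.255 2.019 -1.394
v 2.851 2.723 -0.327
v 2.529 1.657 -1.308
v 3.124 2.36 -0.24
v 2.93 1.444 -1.391
v 3.526 2.148 -0.324
v 3.332 1.449 -1.619
v 3.928 2.152 -0.552
v 3.607 1.669 -1.918
v 4.203 2.372 -0.85
f 2 4 1
f 5 2 1
f 1 4 3
f 3 5 1
f 2 8 4
f 6 2 5
f 6 8 2
f 4 8 3
f 7 5 3
f 3 8 7
f 7 6 5
f 8 6 7
f 10 9 13
f 10 13 11
f 11 13 14
f 11 14 12
f 13 9 15
f 13 15 14
f 14 15 16
f 14 16 12
f 15 9 17
f 15 17 16
f 16 17 18
f 16 18 12
f 17 9 19
f 17 19 18
f 18 19 20
f 18 20 12
f 19 9 21
f 19 21 20
f 20 21 22
f 20 22 12
f 21 9 23
f 21 23 22
f 22 23 24
f 22 24 12
f 23 9 25
f 23 25 24
f 24 25 26
f 24 26 12
f 25 9 27
f 25 27 26
f 26 27 28
f 26 28 12
f 27 9 29
f 27 29 28
f 28 29 30
f 28 30 12
f 29 9 31
f 29 31 30
f 30 31 32
f 30 32 12
f 31 9 10
f 31 10 32
f 32 10 11
f 32 11 12



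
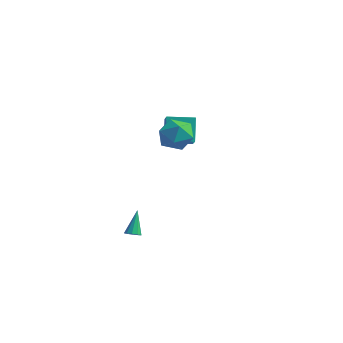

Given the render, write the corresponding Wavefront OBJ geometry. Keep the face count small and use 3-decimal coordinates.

v -1.095 -1.678 -4.692
v -0.632 -1.788 -4.506
v -1.505 -0.862 -3.188
v -0.615 -1.51 -4.653
v -0.781 -1.296 -4.814
v -1.066 -1.228 -4.929
v -1.363 -1.332 -4.953
v -1.557 -1.569 -4.878
v -1.574 -1.847 -4.731
v -1.408 -2.061 -4.57
v -1.123 -2.129 -4.455
v -0.826 -2.025 -4.431
v -2.162 2.185 1.223
v -2.776 2.923 2.769
v -2.959 2.867 0.581
v -3.573 3.606 2.127
v -0.987 3.434 1.093
v -1.601 4.173 2.639
v -1.784 4.117 0.451
v -2.398 4.855 1.997
v 0.671 0.229 3.809
v 1.716 0.128 4.366
v 0.964 -1.468 2.954
v 2.009 -1.569 3.511
v 0.997 -1.639 4.129
v 0.816 -0.59 4.658
v 1.864 -0.75 2.662
v 1.683 0.299 3.191
v 2.453 -0.477 3.657
v 1.917 -1.026 4.564
v 0.763 -0.314 2.756
v 0.227 -0.863 3.663
f 2 1 4
f 2 4 3
f 4 1 5
f 4 5 3
f 5 1 6
f 5 6 3
f 6 1 7
f 6 7 3
f 7 1 8
f 7 8 3
f 8 1 9
f 8 9 3
f 9 1 10
f 9 10 3
f 10 1 11
f 10 11 3
f 11 1 12
f 11 12 3
f 12 1 2
f 12 2 3
f 14 16 13
f 17 14 13
f 13 16 15
f 15 17 13
f 14 20 16
f 18 14 17
f 18 20 14
f 16 20 15
f 19 17 15
f 15 20 19
f 19 18 17
f 20 18 19
f 21 32 26
f 21 26 22
f 21 22 28
f 21 28 31
f 21 31 32
f 22 26 30
f 26 32 25
f 32 31 23
f 31 28 27
f 28 22 29
f 24 30 25
f 24 25 23
f 24 23 27
f 24 27 29
f 24 29 30
f 25 30 26
f 23 25 32
f 27 23 31
f 29 27 28
f 30 29 22



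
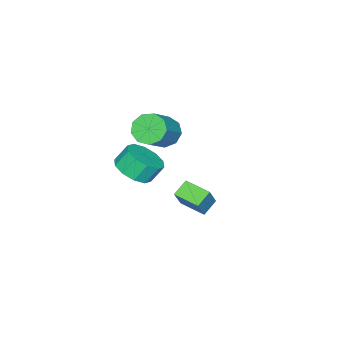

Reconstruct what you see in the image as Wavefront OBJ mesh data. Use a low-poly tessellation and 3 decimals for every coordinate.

v -1.65 -2.946 -0.036
v -0.947 -3.396 0.533
v -1.388 -2.984 1.404
v -2.09 -2.534 0.836
v -0.733 -2.832 0.374
v -1.174 -2.42 1.245
v -0.87 -2.311 0.058
v -1.311 -1.899 0.93
v -1.304 -2.032 -0.293
v -1.745 -1.62 0.578
v -1.87 -2.103 -0.546
v -2.311 -1.691 0.325
v -2.352 -2.496 -0.604
v -2.793 -2.084 0.267
v -2.566 -3.06 -0.445
v -3.007 -2.648 0.426
v -2.429 -3.581 -0.13
v -2.87 -3.169 0.742
v -1.995 -3.86 0.222
v -2.436 -3.448 1.093
v -1.429 -3.789 0.475
v -1.87 -3.377 1.346
v -4.615 -3.342 0.692
v -4.16 -2.977 0.033
v -2.669 -2.752 1.19
v -3.125 -3.118 1.848
v -4.459 -2.552 0.337
v -2.969 -2.328 1.494
v -4.832 -2.497 0.807
v -3.341 -2.273 1.963
v -5.103 -2.838 1.222
v -3.613 -2.613 2.379
v -5.146 -3.414 1.39
v -3.656 -3.19 2.546
v -4.941 -3.957 1.231
v -3.45 -3.733 2.387
v -4.583 -4.212 0.819
v -3.092 -3.988 1.976
v -4.24 -4.061 0.348
v -2.75 -3.836 1.505
v -4.073 -3.573 0.038
v -2.583 -3.348 1.194
v 1.246 1.674 1.621
v 0.519 1.758 2.072
v 1.279 2.891 1.447
v 0.552 2.975 1.898
v 1.908 1.805 2.662
v 1.181 1.889 3.113
v 1.941 3.022 2.488
v 1.214 3.106 2.939
f 2 1 5
f 2 5 3
f 3 5 6
f 3 6 4
f 5 1 7
f 5 7 6
f 6 7 8
f 6 8 4
f 7 1 9
f 7 9 8
f 8 9 10
f 8 10 4
f 9 1 11
f 9 11 10
f 10 11 12
f 10 12 4
f 11 1 13
f 11 13 12
f 12 13 14
f 12 14 4
f 13 1 15
f 13 15 14
f 14 15 16
f 14 16 4
f 15 1 17
f 15 17 16
f 16 17 18
f 16 18 4
f 17 1 19
f 17 19 18
f 18 19 20
f 18 20 4
f 19 1 21
f 19 21 20
f 20 21 22
f 20 22 4
f 21 1 2
f 21 2 22
f 22 2 3
f 22 3 4
f 24 23 27
f 24 27 25
f 25 27 28
f 25 28 26
f 27 23 29
f 27 29 28
f 28 29 30
f 28 30 26
f 29 23 31
f 29 31 30
f 30 31 32
f 30 32 26
f 31 23 33
f 31 33 32
f 32 33 34
f 32 34 26
f 33 23 35
f 33 35 34
f 34 35 36
f 34 36 26
f 35 23 37
f 35 37 36
f 36 37 38
f 36 38 26
f 37 23 39
f 37 39 38
f 38 39 40
f 38 40 26
f 39 23 41
f 39 41 40
f 40 41 42
f 40 42 26
f 41 23 24
f 41 24 42
f 42 24 25
f 42 25 26
f 44 46 43
f 47 44 43
f 43 46 45
f 45 47 43
f 44 50 46
f 48 44 47
f 48 50 44
f 46 50 45
f 49 47 45
f 45 50 49
f 49 48 47
f 50 48 49



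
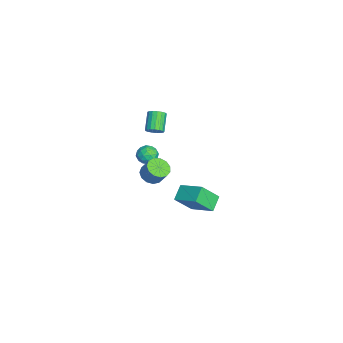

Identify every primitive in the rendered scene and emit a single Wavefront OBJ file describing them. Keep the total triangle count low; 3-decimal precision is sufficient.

v 3.701 -0.957 0.014
v 2.941 -0.602 0.54
v 3.357 -0.034 -1.104
v 2.597 0.321 -0.578
v 4.623 0.119 0.618
v 3.863 0.474 1.144
v 4.279 1.042 -0.5
v 3.519 1.397 0.026
v -0.504 -2.059 -1.412
v 0.122 -1.979 -1.715
v 0.49 -1.581 -0.851
v -0.136 -1.661 -0.548
v -0.078 -1.646 -1.784
v 0.29 -1.248 -0.92
v -0.413 -1.445 -1.734
v -0.046 -1.046 -0.87
v -0.777 -1.438 -1.582
v -0.41 -1.039 -0.718
v -1.054 -1.628 -1.376
v -0.687 -1.23 -0.513
v -1.157 -1.956 -1.182
v -0.789 -1.557 -0.318
v -1.052 -2.316 -1.06
v -0.684 -1.918 -0.196
v -0.773 -2.595 -1.05
v -0.405 -2.196 -0.186
v -0.409 -2.704 -1.155
v -0.041 -2.305 -0.291
v -0.075 -2.608 -1.342
v 0.293 -2.209 -0.478
v 0.123 -2.338 -1.55
v 0.491 -1.939 -0.686
v -4.307 -2.58 -2.496
v -4.077 -2.183 -3.002
v -3.463 -2.257 -1.858
v -3.233 -1.86 -2.364
v -3.814 -1.7 -2.042
v -4.336 -1.9 -2.436
v -3.204 -2.54 -2.424
v -3.726 -2.74 -2.818
v -3.395 -2.158 -2.957
v -3.772 -1.639 -2.722
v -3.768 -2.801 -2.138
v -4.145 -2.282 -1.903
v -4.266 -2.41 -2.805
v -3.274 -2.03 -2.055
v -3.616 -1.936 -1.866
v -3.48 -1.703 -2.163
v -4.418 -2.244 -2.472
v -4.283 -2.01 -2.77
v -4.129 -1.726 -2.206
v -3.257 -2.43 -2.09
v -3.122 -2.196 -2.388
v -4.06 -2.737 -2.697
v -3.924 -2.504 -2.994
v -3.411 -2.714 -2.654
v -3.73 -2.162 -3.076
v -3.234 -1.972 -2.701
v -3.217 -2.372 -2.736
v -3.524 -2.489 -2.968
v -3.951 -1.857 -2.938
v -3.456 -1.667 -2.563
v -3.797 -1.573 -2.374
v -4.104 -1.69 -2.605
v -3.551 -1.842 -2.911
v -4.084 -2.773 -2.297
v -3.589 -2.583 -1.922
v -3.436 -2.75 -2.255
v -3.743 -2.867 -2.486
v -4.306 -2.468 -2.159
v -3.81 -2.278 -1.784
v -4.016 -1.951 -1.892
v -4.323 -2.068 -2.124
v -3.989 -2.598 -1.949
v -1.739 -1.839 1.234
v -1.397 -1.826 1.639
v -2.338 -1.668 2.43
v -2.681 -1.681 2.026
v -1.416 -1.583 1.567
v -2.357 -1.425 2.359
v -1.509 -1.399 1.42
v -2.451 -1.241 2.211
v -1.655 -1.316 1.23
v -2.596 -1.158 2.021
v -1.82 -1.352 1.041
v -2.762 -1.194 1.832
v -1.967 -1.5 0.896
v -2.908 -1.342 1.688
v -2.061 -1.726 0.829
v -3.003 -1.568 1.62
v -2.082 -1.978 0.854
v -3.023 -1.819 1.646
v -2.024 -2.197 0.967
v -2.966 -2.039 1.759
v -1.901 -2.335 1.141
v -2.842 -2.177 1.932
v -1.741 -2.359 1.336
v -2.682 -2.201 2.128
v -1.581 -2.264 1.508
v -2.522 -2.106 2.3
v -1.456 -2.072 1.617
v -2.398 -1.914 2.409
f 2 4 1
f 5 2 1
f 1 4 3
f 3 5 1
f 2 8 4
f 6 2 5
f 6 8 2
f 4 8 3
f 7 5 3
f 3 8 7
f 7 6 5
f 8 6 7
f 10 9 13
f 10 13 11
f 11 13 14
f 11 14 12
f 13 9 15
f 13 15 14
f 14 15 16
f 14 16 12
f 15 9 17
f 15 17 16
f 16 17 18
f 16 18 12
f 17 9 19
f 17 19 18
f 18 19 20
f 18 20 12
f 19 9 21
f 19 21 20
f 20 21 22
f 20 22 12
f 21 9 23
f 21 23 22
f 22 23 24
f 22 24 12
f 23 9 25
f 23 25 24
f 24 25 26
f 24 26 12
f 25 9 27
f 25 27 26
f 26 27 28
f 26 28 12
f 27 9 29
f 27 29 28
f 28 29 30
f 28 30 12
f 29 9 31
f 29 31 30
f 30 31 32
f 30 32 12
f 31 9 10
f 31 10 32
f 32 10 11
f 32 11 12
f 33 70 49
f 70 44 73
f 49 73 38
f 70 73 49
f 33 49 45
f 49 38 50
f 45 50 34
f 49 50 45
f 33 45 54
f 45 34 55
f 54 55 40
f 45 55 54
f 33 54 66
f 54 40 69
f 66 69 43
f 54 69 66
f 33 66 70
f 66 43 74
f 70 74 44
f 66 74 70
f 34 50 61
f 50 38 64
f 61 64 42
f 50 64 61
f 38 73 51
f 73 44 72
f 51 72 37
f 73 72 51
f 44 74 71
f 74 43 67
f 71 67 35
f 74 67 71
f 43 69 68
f 69 40 56
f 68 56 39
f 69 56 68
f 40 55 60
f 55 34 57
f 60 57 41
f 55 57 60
f 36 62 48
f 62 42 63
f 48 63 37
f 62 63 48
f 36 48 46
f 48 37 47
f 46 47 35
f 48 47 46
f 36 46 53
f 46 35 52
f 53 52 39
f 46 52 53
f 36 53 58
f 53 39 59
f 58 59 41
f 53 59 58
f 36 58 62
f 58 41 65
f 62 65 42
f 58 65 62
f 37 63 51
f 63 42 64
f 51 64 38
f 63 64 51
f 35 47 71
f 47 37 72
f 71 72 44
f 47 72 71
f 39 52 68
f 52 35 67
f 68 67 43
f 52 67 68
f 41 59 60
f 59 39 56
f 60 56 40
f 59 56 60
f 42 65 61
f 65 41 57
f 61 57 34
f 65 57 61
f 76 75 79
f 76 79 77
f 77 79 80
f 77 80 78
f 79 75 81
f 79 81 80
f 80 81 82
f 80 82 78
f 81 75 83
f 81 83 82
f 82 83 84
f 82 84 78
f 83 75 85
f 83 85 84
f 84 85 86
f 84 86 78
f 85 75 87
f 85 87 86
f 86 87 88
f 86 88 78
f 87 75 89
f 87 89 88
f 88 89 90
f 88 90 78
f 89 75 91
f 89 91 90
f 90 91 92
f 90 92 78
f 91 75 93
f 91 93 92
f 92 93 94
f 92 94 78
f 93 75 95
f 93 95 94
f 94 95 96
f 94 96 78
f 95 75 97
f 95 97 96
f 96 97 98
f 96 98 78
f 97 75 99
f 97 99 98
f 98 99 100
f 98 100 78
f 99 75 101
f 99 101 100
f 100 101 102
f 100 102 78
f 101 75 76
f 101 76 102
f 102 76 77
f 102 77 78



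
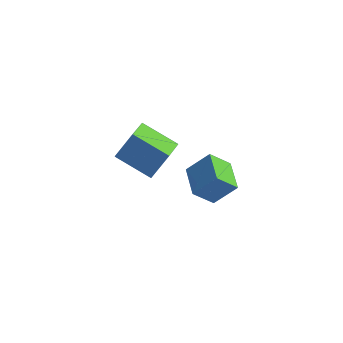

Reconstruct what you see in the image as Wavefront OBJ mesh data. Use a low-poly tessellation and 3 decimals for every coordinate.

v -2.752 -1.856 -1.863
v -4.384 -1.911 -1.154
v -2.983 -0.643 -2.301
v -4.615 -0.698 -1.593
v -2.225 -1.302 -0.607
v -3.857 -1.357 0.101
v -2.456 -0.089 -1.046
v -4.088 -0.144 -0.337
v 1.199 -4.127 0.732
v 0.587 -4.683 1.559
v 0.347 -3.046 0.828
v -0.265 -3.601 1.655
v 1.945 -3.619 1.625
v 1.333 -4.174 2.452
v 1.093 -2.537 1.721
v 0.481 -3.093 2.548
f 2 4 1
f 5 2 1
f 1 4 3
f 3 5 1
f 2 8 4
f 6 2 5
f 6 8 2
f 4 8 3
f 7 5 3
f 3 8 7
f 7 6 5
f 8 6 7
f 10 12 9
f 13 10 9
f 9 12 11
f 11 13 9
f 10 16 12
f 14 10 13
f 14 16 10
f 12 16 11
f 15 13 11
f 11 16 15
f 15 14 13
f 16 14 15



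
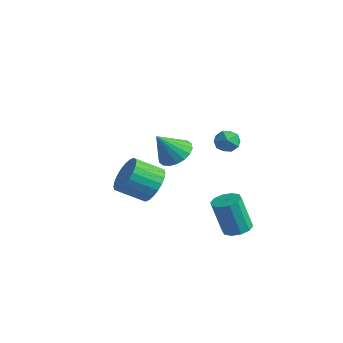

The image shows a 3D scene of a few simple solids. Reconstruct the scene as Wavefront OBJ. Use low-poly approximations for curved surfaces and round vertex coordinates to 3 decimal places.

v 3.471 2.627 1.402
v 3.96 2.077 1.424
v 2.6 1.863 1.676
v 3.089 1.313 1.698
v 3.101 1.838 2.214
v 3.64 2.31 2.045
v 2.92 1.63 1.055
v 3.459 2.102 0.886
v 3.619 1.461 1.21
v 3.732 1.589 1.926
v 2.828 2.351 1.174
v 2.941 2.479 1.89
v 0.467 -0.165 -1.888
v 1.18 -0.09 -1.093
v 0.386 -1.201 -0.277
v -0.327 -1.275 -1.072
v 0.898 0.196 -0.978
v 0.105 -0.915 -0.162
v 0.551 0.427 -1
v -0.242 -0.683 -0.185
v 0.192 0.568 -1.158
v -0.602 -0.542 -0.343
v -0.126 0.597 -1.427
v -0.92 -0.513 -0.612
v -0.354 0.511 -1.767
v -1.147 -0.599 -0.951
v -0.456 0.322 -2.124
v -1.25 -0.789 -1.308
v -0.419 0.058 -2.446
v -1.212 -1.052 -1.63
v -0.246 -0.239 -2.683
v -1.04 -1.35 -1.867
v 0.035 -0.525 -2.798
v -0.758 -1.636 -1.982
v 0.382 -0.757 -2.775
v -0.411 -1.867 -1.96
v 0.742 -0.898 -2.617
v -0.052 -2.008 -1.802
v 1.06 -0.927 -2.348
v 0.266 -2.037 -1.533
v 1.287 -0.841 -2.009
v 0.494 -1.951 -1.193
v 1.39 -0.651 -1.652
v 0.596 -1.762 -0.836
v 1.352 -0.388 -1.33
v 0.559 -1.498 -0.514
v 3.652 2.376 -4.413
v 4.188 2.883 -4.192
v 3.783 2.472 -2.266
v 3.248 1.964 -2.487
v 3.774 3.114 -4.23
v 3.369 2.703 -2.304
v 3.313 3.063 -4.337
v 2.908 2.652 -2.412
v 2.982 2.749 -4.474
v 2.577 2.338 -2.549
v 2.907 2.293 -4.587
v 2.502 1.882 -2.662
v 3.117 1.868 -4.634
v 2.712 1.457 -2.708
v 3.531 1.637 -4.596
v 3.126 1.226 -2.67
v 3.992 1.688 -4.488
v 3.587 1.277 -2.563
v 4.323 2.002 -4.351
v 3.918 1.591 -2.426
v 4.398 2.458 -4.238
v 3.993 2.047 -2.313
v -2.67 3.814 -2.42
v -1.678 3.579 -2.392
v -2.95 2.806 -0.98
v -1.701 3.952 -2.135
v -1.915 4.298 -1.934
v -2.279 4.548 -1.83
v -2.721 4.653 -1.842
v -3.152 4.592 -1.969
v -3.488 4.376 -2.185
v -3.662 4.05 -2.447
v -3.64 3.676 -2.705
v -3.426 3.33 -2.905
v -3.062 3.08 -3.01
v -2.62 2.975 -2.998
v -2.188 3.037 -2.871
v -1.852 3.252 -2.655
f 1 12 6
f 1 6 2
f 1 2 8
f 1 8 11
f 1 11 12
f 2 6 10
f 6 12 5
f 12 11 3
f 11 8 7
f 8 2 9
f 4 10 5
f 4 5 3
f 4 3 7
f 4 7 9
f 4 9 10
f 5 10 6
f 3 5 12
f 7 3 11
f 9 7 8
f 10 9 2
f 14 13 17
f 14 17 15
f 15 17 18
f 15 18 16
f 17 13 19
f 17 19 18
f 18 19 20
f 18 20 16
f 19 13 21
f 19 21 20
f 20 21 22
f 20 22 16
f 21 13 23
f 21 23 22
f 22 23 24
f 22 24 16
f 23 13 25
f 23 25 24
f 24 25 26
f 24 26 16
f 25 13 27
f 25 27 26
f 26 27 28
f 26 28 16
f 27 13 29
f 27 29 28
f 28 29 30
f 28 30 16
f 29 13 31
f 29 31 30
f 30 31 32
f 30 32 16
f 31 13 33
f 31 33 32
f 32 33 34
f 32 34 16
f 33 13 35
f 33 35 34
f 34 35 36
f 34 36 16
f 35 13 37
f 35 37 36
f 36 37 38
f 36 38 16
f 37 13 39
f 37 39 38
f 38 39 40
f 38 40 16
f 39 13 41
f 39 41 40
f 40 41 42
f 40 42 16
f 41 13 43
f 41 43 42
f 42 43 44
f 42 44 16
f 43 13 45
f 43 45 44
f 44 45 46
f 44 46 16
f 45 13 14
f 45 14 46
f 46 14 15
f 46 15 16
f 48 47 51
f 48 51 49
f 49 51 52
f 49 52 50
f 51 47 53
f 51 53 52
f 52 53 54
f 52 54 50
f 53 47 55
f 53 55 54
f 54 55 56
f 54 56 50
f 55 47 57
f 55 57 56
f 56 57 58
f 56 58 50
f 57 47 59
f 57 59 58
f 58 59 60
f 58 60 50
f 59 47 61
f 59 61 60
f 60 61 62
f 60 62 50
f 61 47 63
f 61 63 62
f 62 63 64
f 62 64 50
f 63 47 65
f 63 65 64
f 64 65 66
f 64 66 50
f 65 47 67
f 65 67 66
f 66 67 68
f 66 68 50
f 67 47 48
f 67 48 68
f 68 48 49
f 68 49 50
f 70 69 72
f 70 72 71
f 72 69 73
f 72 73 71
f 73 69 74
f 73 74 71
f 74 69 75
f 74 75 71
f 75 69 76
f 75 76 71
f 76 69 77
f 76 77 71
f 77 69 78
f 77 78 71
f 78 69 79
f 78 79 71
f 79 69 80
f 79 80 71
f 80 69 81
f 80 81 71
f 81 69 82
f 81 82 71
f 82 69 83
f 82 83 71
f 83 69 84
f 83 84 71
f 84 69 70
f 84 70 71



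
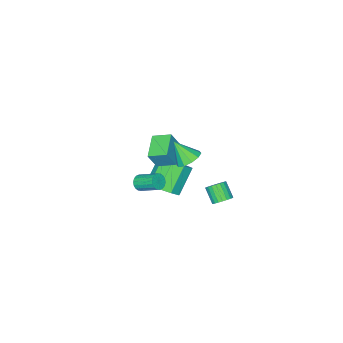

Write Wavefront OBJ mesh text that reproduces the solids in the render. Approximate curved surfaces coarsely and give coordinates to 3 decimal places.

v 0.946 1.621 3.36
v 1.643 1.985 3.426
v 1.274 0.779 4.52
v 1.319 2.23 3.696
v 0.852 2.243 3.838
v 0.421 2.018 3.797
v 0.19 1.641 3.589
v 0.248 1.256 3.294
v 0.572 1.011 3.024
v 1.039 0.998 2.882
v 1.471 1.223 2.923
v 1.701 1.6 3.131
v -2.763 0.587 -3.369
v -2.166 0.39 -3.405
v -2.379 -0.404 -2.587
v -2.977 -0.207 -2.551
v -2.151 0.575 -3.221
v -2.364 -0.218 -2.403
v -2.242 0.763 -3.063
v -2.455 -0.031 -2.244
v -2.423 0.921 -2.957
v -2.636 0.127 -2.139
v -2.663 1.02 -2.923
v -2.876 0.226 -2.104
v -2.92 1.045 -2.966
v -3.133 0.251 -2.147
v -3.15 0.99 -3.079
v -3.363 0.196 -2.26
v -3.314 0.866 -3.242
v -3.527 0.072 -2.423
v -3.382 0.694 -3.427
v -3.595 -0.1 -2.608
v -3.343 0.503 -3.602
v -3.556 -0.291 -2.783
v -3.204 0.326 -3.737
v -3.417 -0.468 -2.918
v -2.989 0.195 -3.808
v -3.202 -0.599 -2.99
v -2.735 0.132 -3.804
v -2.948 -0.662 -2.985
v -2.486 0.147 -3.724
v -2.699 -0.647 -2.906
v -2.284 0.238 -3.583
v -2.498 -0.556 -2.765
v 1.752 -1.369 -0.134
v 2.18 -1.447 0.169
v 1.895 -0.25 0.878
v 1.468 -0.171 0.574
v 2.265 -1.32 -0.01
v 1.981 -0.123 0.698
v 2.249 -1.203 -0.214
v 1.965 -0.006 0.494
v 2.135 -1.119 -0.403
v 1.85 0.078 0.306
v 1.945 -1.084 -0.538
v 1.66 0.113 0.171
v 1.716 -1.105 -0.593
v 1.432 0.092 0.116
v 1.495 -1.179 -0.557
v 1.211 0.018 0.151
v 1.325 -1.29 -0.438
v 1.04 -0.093 0.271
v 1.239 -1.417 -0.258
v 0.955 -0.22 0.45
v 1.255 -1.534 -0.054
v 0.971 -0.337 0.654
v 1.37 -1.618 0.134
v 1.085 -0.421 0.843
v 1.56 -1.653 0.269
v 1.275 -0.456 0.978
v 1.788 -1.632 0.324
v 1.504 -0.435 1.033
v 2.009 -1.558 0.289
v 1.725 -0.361 0.997
v -1.631 -3.107 -4.054
v -0.95 -2.711 -3.33
v -2.288 -3.017 -1.903
v -2.969 -3.413 -2.626
v -1.364 -2.174 -3.603
v -2.702 -2.48 -2.176
v -1.904 -2.073 -4.087
v -3.242 -2.379 -2.66
v -2.316 -2.456 -4.556
v -3.654 -2.762 -3.129
v -2.407 -3.143 -4.789
v -3.745 -3.45 -3.362
v -2.136 -3.814 -4.678
v -3.474 -4.12 -3.251
v -1.628 -4.154 -4.275
v -2.966 -4.46 -2.848
v -1.122 -4.004 -3.768
v -2.46 -4.31 -2.341
v -0.854 -3.434 -3.395
v -2.192 -3.74 -1.968
v -0.204 -1.742 1.679
v 0.34 -1.865 2.775
v -0.75 -0.814 2.054
v -0.206 -0.938 3.151
v 0.986 -0.842 1.189
v 1.53 -0.966 2.286
v 0.44 0.085 1.565
v 0.984 -0.038 2.661
f 2 1 4
f 2 4 3
f 4 1 5
f 4 5 3
f 5 1 6
f 5 6 3
f 6 1 7
f 6 7 3
f 7 1 8
f 7 8 3
f 8 1 9
f 8 9 3
f 9 1 10
f 9 10 3
f 10 1 11
f 10 11 3
f 11 1 12
f 11 12 3
f 12 1 2
f 12 2 3
f 14 13 17
f 14 17 15
f 15 17 18
f 15 18 16
f 17 13 19
f 17 19 18
f 18 19 20
f 18 20 16
f 19 13 21
f 19 21 20
f 20 21 22
f 20 22 16
f 21 13 23
f 21 23 22
f 22 23 24
f 22 24 16
f 23 13 25
f 23 25 24
f 24 25 26
f 24 26 16
f 25 13 27
f 25 27 26
f 26 27 28
f 26 28 16
f 27 13 29
f 27 29 28
f 28 29 30
f 28 30 16
f 29 13 31
f 29 31 30
f 30 31 32
f 30 32 16
f 31 13 33
f 31 33 32
f 32 33 34
f 32 34 16
f 33 13 35
f 33 35 34
f 34 35 36
f 34 36 16
f 35 13 37
f 35 37 36
f 36 37 38
f 36 38 16
f 37 13 39
f 37 39 38
f 38 39 40
f 38 40 16
f 39 13 41
f 39 41 40
f 40 41 42
f 40 42 16
f 41 13 43
f 41 43 42
f 42 43 44
f 42 44 16
f 43 13 14
f 43 14 44
f 44 14 15
f 44 15 16
f 46 45 49
f 46 49 47
f 47 49 50
f 47 50 48
f 49 45 51
f 49 51 50
f 50 51 52
f 50 52 48
f 51 45 53
f 51 53 52
f 52 53 54
f 52 54 48
f 53 45 55
f 53 55 54
f 54 55 56
f 54 56 48
f 55 45 57
f 55 57 56
f 56 57 58
f 56 58 48
f 57 45 59
f 57 59 58
f 58 59 60
f 58 60 48
f 59 45 61
f 59 61 60
f 60 61 62
f 60 62 48
f 61 45 63
f 61 63 62
f 62 63 64
f 62 64 48
f 63 45 65
f 63 65 64
f 64 65 66
f 64 66 48
f 65 45 67
f 65 67 66
f 66 67 68
f 66 68 48
f 67 45 69
f 67 69 68
f 68 69 70
f 68 70 48
f 69 45 71
f 69 71 70
f 70 71 72
f 70 72 48
f 71 45 73
f 71 73 72
f 72 73 74
f 72 74 48
f 73 45 46
f 73 46 74
f 74 46 47
f 74 47 48
f 76 75 79
f 76 79 77
f 77 79 80
f 77 80 78
f 79 75 81
f 79 81 80
f 80 81 82
f 80 82 78
f 81 75 83
f 81 83 82
f 82 83 84
f 82 84 78
f 83 75 85
f 83 85 84
f 84 85 86
f 84 86 78
f 85 75 87
f 85 87 86
f 86 87 88
f 86 88 78
f 87 75 89
f 87 89 88
f 88 89 90
f 88 90 78
f 89 75 91
f 89 91 90
f 90 91 92
f 90 92 78
f 91 75 93
f 91 93 92
f 92 93 94
f 92 94 78
f 93 75 76
f 93 76 94
f 94 76 77
f 94 77 78
f 96 98 95
f 99 96 95
f 95 98 97
f 97 99 95
f 96 102 98
f 100 96 99
f 100 102 96
f 98 102 97
f 101 99 97
f 97 102 101
f 101 100 99
f 102 100 101



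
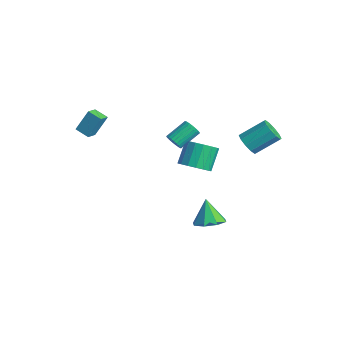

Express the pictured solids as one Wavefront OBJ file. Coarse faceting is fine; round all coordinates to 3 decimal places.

v 2.753 2.715 3.239
v 3.259 2.256 3.636
v 3.694 3.587 4.617
v 3.187 4.045 4.221
v 3.499 2.456 3.26
v 3.934 3.787 4.241
v 3.453 2.754 2.876
v 3.888 4.085 3.857
v 3.14 3.037 2.631
v 3.575 4.368 3.612
v 2.679 3.197 2.618
v 3.113 4.528 3.6
v 2.246 3.173 2.843
v 2.681 4.504 3.824
v 2.006 2.973 3.219
v 2.441 4.304 4.2
v 2.052 2.675 3.603
v 2.487 4.006 4.584
v 2.365 2.392 3.848
v 2.8 3.723 4.829
v 2.827 2.232 3.86
v 3.261 3.563 4.842
v 0.242 -0.456 2.959
v 0.676 -0.24 2.659
v 0.552 1.012 3.381
v 0.118 0.796 3.681
v 0.503 -0.184 2.532
v 0.379 1.068 3.253
v 0.29 -0.169 2.469
v 0.166 1.083 3.191
v 0.07 -0.197 2.481
v -0.054 1.054 3.203
v -0.124 -0.265 2.566
v -0.248 0.986 3.287
v -0.263 -0.362 2.711
v -0.386 0.889 3.432
v -0.324 -0.474 2.893
v -0.448 0.778 3.615
v -0.299 -0.582 3.086
v -0.423 0.67 3.807
v -0.192 -0.672 3.259
v -0.316 0.58 3.981
v -0.019 -0.728 3.387
v -0.143 0.524 4.108
v 0.194 -0.743 3.449
v 0.07 0.509 4.171
v 0.414 -0.714 3.437
v 0.29 0.537 4.159
v 0.608 -0.646 3.353
v 0.484 0.605 4.074
v 0.746 -0.549 3.208
v 0.623 0.702 3.929
v 0.808 -0.438 3.025
v 0.684 0.814 3.747
v 0.783 -0.33 2.833
v 0.659 0.922 3.554
v -3.978 -3.874 2.797
v -3.842 -3.132 4.093
v -3.197 -3.509 2.505
v -3.061 -2.766 3.801
v -3.559 -4.514 3.119
v -3.423 -3.771 4.415
v -2.778 -4.148 2.827
v -2.642 -3.406 4.123
v -3.349 2.981 -2.858
v -2.405 3.059 -2.452
v -3.028 3.956 -1.176
v -3.971 3.879 -1.582
v -2.44 3.453 -2.746
v -3.063 4.351 -1.47
v -2.683 3.739 -3.066
v -3.305 4.637 -1.79
v -3.078 3.851 -3.338
v -3.701 4.749 -2.062
v -3.535 3.764 -3.5
v -4.158 4.662 -2.224
v -3.95 3.498 -3.515
v -4.573 4.396 -2.239
v -4.227 3.113 -3.38
v -4.85 4.011 -2.104
v -4.303 2.698 -3.125
v -4.925 3.596 -1.848
v -4.16 2.348 -2.808
v -4.782 3.246 -1.532
v -3.831 2.143 -2.504
v -4.454 3.041 -1.228
v -3.392 2.13 -2.28
v -4.014 3.027 -1.004
v -2.943 2.312 -2.189
v -3.565 3.209 -0.913
v -2.587 2.647 -2.251
v -3.209 3.545 -0.975
v 1.074 1.389 -4.071
v 1.748 2.07 -3.823
v 0.366 1.551 -2.589
v 1.136 2.374 -4.149
v 0.487 2.1 -4.43
v 0.182 1.41 -4.5
v 0.4 0.707 -4.318
v 1.013 0.404 -3.992
v 1.662 0.677 -3.711
v 1.966 1.368 -3.641
f 2 1 5
f 2 5 3
f 3 5 6
f 3 6 4
f 5 1 7
f 5 7 6
f 6 7 8
f 6 8 4
f 7 1 9
f 7 9 8
f 8 9 10
f 8 10 4
f 9 1 11
f 9 11 10
f 10 11 12
f 10 12 4
f 11 1 13
f 11 13 12
f 12 13 14
f 12 14 4
f 13 1 15
f 13 15 14
f 14 15 16
f 14 16 4
f 15 1 17
f 15 17 16
f 16 17 18
f 16 18 4
f 17 1 19
f 17 19 18
f 18 19 20
f 18 20 4
f 19 1 21
f 19 21 20
f 20 21 22
f 20 22 4
f 21 1 2
f 21 2 22
f 22 2 3
f 22 3 4
f 24 23 27
f 24 27 25
f 25 27 28
f 25 28 26
f 27 23 29
f 27 29 28
f 28 29 30
f 28 30 26
f 29 23 31
f 29 31 30
f 30 31 32
f 30 32 26
f 31 23 33
f 31 33 32
f 32 33 34
f 32 34 26
f 33 23 35
f 33 35 34
f 34 35 36
f 34 36 26
f 35 23 37
f 35 37 36
f 36 37 38
f 36 38 26
f 37 23 39
f 37 39 38
f 38 39 40
f 38 40 26
f 39 23 41
f 39 41 40
f 40 41 42
f 40 42 26
f 41 23 43
f 41 43 42
f 42 43 44
f 42 44 26
f 43 23 45
f 43 45 44
f 44 45 46
f 44 46 26
f 45 23 47
f 45 47 46
f 46 47 48
f 46 48 26
f 47 23 49
f 47 49 48
f 48 49 50
f 48 50 26
f 49 23 51
f 49 51 50
f 50 51 52
f 50 52 26
f 51 23 53
f 51 53 52
f 52 53 54
f 52 54 26
f 53 23 55
f 53 55 54
f 54 55 56
f 54 56 26
f 55 23 24
f 55 24 56
f 56 24 25
f 56 25 26
f 58 60 57
f 61 58 57
f 57 60 59
f 59 61 57
f 58 64 60
f 62 58 61
f 62 64 58
f 60 64 59
f 63 61 59
f 59 64 63
f 63 62 61
f 64 62 63
f 66 65 69
f 66 69 67
f 67 69 70
f 67 70 68
f 69 65 71
f 69 71 70
f 70 71 72
f 70 72 68
f 71 65 73
f 71 73 72
f 72 73 74
f 72 74 68
f 73 65 75
f 73 75 74
f 74 75 76
f 74 76 68
f 75 65 77
f 75 77 76
f 76 77 78
f 76 78 68
f 77 65 79
f 77 79 78
f 78 79 80
f 78 80 68
f 79 65 81
f 79 81 80
f 80 81 82
f 80 82 68
f 81 65 83
f 81 83 82
f 82 83 84
f 82 84 68
f 83 65 85
f 83 85 84
f 84 85 86
f 84 86 68
f 85 65 87
f 85 87 86
f 86 87 88
f 86 88 68
f 87 65 89
f 87 89 88
f 88 89 90
f 88 90 68
f 89 65 91
f 89 91 90
f 90 91 92
f 90 92 68
f 91 65 66
f 91 66 92
f 92 66 67
f 92 67 68
f 94 93 96
f 94 96 95
f 96 93 97
f 96 97 95
f 97 93 98
f 97 98 95
f 98 93 99
f 98 99 95
f 99 93 100
f 99 100 95
f 100 93 101
f 100 101 95
f 101 93 102
f 101 102 95
f 102 93 94
f 102 94 95



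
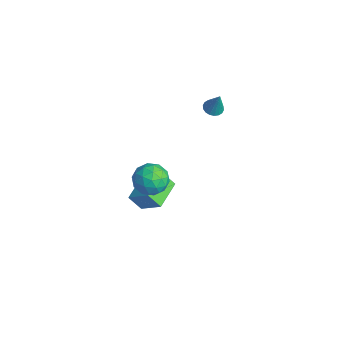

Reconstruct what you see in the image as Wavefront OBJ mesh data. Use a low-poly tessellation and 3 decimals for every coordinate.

v -2.745 1.369 -3.688
v -3.122 0.859 -2.902
v -1.762 1.973 -2.826
v -2.139 1.463 -2.04
v -1.701 0.117 -4
v -2.078 -0.393 -3.214
v -0.718 0.721 -3.138
v -1.095 0.211 -2.352
v 0.618 -0.448 1.039
v 1.434 -0.012 1.068
v 1.046 -1.328 2.172
v 1.862 -0.892 2.201
v 1.092 -0.449 2.459
v 0.827 0.095 1.759
v 1.653 -1.435 1.481
v 1.388 -0.891 0.781
v 2.074 -0.622 1.342
v 1.727 -0.013 1.946
v 0.753 -1.327 1.294
v 0.406 -0.718 1.898
v 0.988 -0.153 0.954
v 1.492 -1.187 2.286
v 1.039 -0.927 2.437
v 1.519 -0.671 2.455
v 0.632 -0.09 1.36
v 1.111 0.166 1.377
v 0.91 -0.091 2.195
v 1.369 -1.506 1.863
v 1.848 -1.25 1.88
v 0.961 -0.669 0.785
v 1.441 -0.413 0.803
v 1.57 -1.249 1.045
v 1.844 -0.256 1.132
v 2.096 -0.773 1.798
v 1.973 -1.091 1.375
v 1.817 -0.772 0.963
v 1.64 0.102 1.487
v 1.892 -0.415 2.153
v 1.439 -0.154 2.305
v 1.283 0.165 1.893
v 2.016 -0.256 1.648
v 0.588 -0.925 1.087
v 0.84 -1.442 1.753
v 1.197 -1.505 1.347
v 1.041 -1.186 0.935
v 0.384 -0.567 1.442
v 0.636 -1.084 2.108
v 0.663 -0.568 2.277
v 0.507 -0.249 1.865
v 0.464 -1.084 1.592
v -1.514 3.87 2.767
v -1.106 4.14 2.592
v -1.066 3.99 3.993
v -1.263 4.305 2.633
v -1.469 4.383 2.701
v -1.685 4.361 2.782
v -1.867 4.241 2.86
v -1.978 4.047 2.92
v -1.998 3.818 2.95
v -1.922 3.6 2.943
v -1.765 3.435 2.902
v -1.559 3.356 2.834
v -1.343 3.379 2.753
v -1.161 3.499 2.675
v -1.05 3.692 2.615
v -1.03 3.921 2.585
f 2 4 1
f 5 2 1
f 1 4 3
f 3 5 1
f 2 8 4
f 6 2 5
f 6 8 2
f 4 8 3
f 7 5 3
f 3 8 7
f 7 6 5
f 8 6 7
f 9 46 25
f 46 20 49
f 25 49 14
f 46 49 25
f 9 25 21
f 25 14 26
f 21 26 10
f 25 26 21
f 9 21 30
f 21 10 31
f 30 31 16
f 21 31 30
f 9 30 42
f 30 16 45
f 42 45 19
f 30 45 42
f 9 42 46
f 42 19 50
f 46 50 20
f 42 50 46
f 10 26 37
f 26 14 40
f 37 40 18
f 26 40 37
f 14 49 27
f 49 20 48
f 27 48 13
f 49 48 27
f 20 50 47
f 50 19 43
f 47 43 11
f 50 43 47
f 19 45 44
f 45 16 32
f 44 32 15
f 45 32 44
f 16 31 36
f 31 10 33
f 36 33 17
f 31 33 36
f 12 38 24
f 38 18 39
f 24 39 13
f 38 39 24
f 12 24 22
f 24 13 23
f 22 23 11
f 24 23 22
f 12 22 29
f 22 11 28
f 29 28 15
f 22 28 29
f 12 29 34
f 29 15 35
f 34 35 17
f 29 35 34
f 12 34 38
f 34 17 41
f 38 41 18
f 34 41 38
f 13 39 27
f 39 18 40
f 27 40 14
f 39 40 27
f 11 23 47
f 23 13 48
f 47 48 20
f 23 48 47
f 15 28 44
f 28 11 43
f 44 43 19
f 28 43 44
f 17 35 36
f 35 15 32
f 36 32 16
f 35 32 36
f 18 41 37
f 41 17 33
f 37 33 10
f 41 33 37
f 52 51 54
f 52 54 53
f 54 51 55
f 54 55 53
f 55 51 56
f 55 56 53
f 56 51 57
f 56 57 53
f 57 51 58
f 57 58 53
f 58 51 59
f 58 59 53
f 59 51 60
f 59 60 53
f 60 51 61
f 60 61 53
f 61 51 62
f 61 62 53
f 62 51 63
f 62 63 53
f 63 51 64
f 63 64 53
f 64 51 65
f 64 65 53
f 65 51 66
f 65 66 53
f 66 51 52
f 66 52 53

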